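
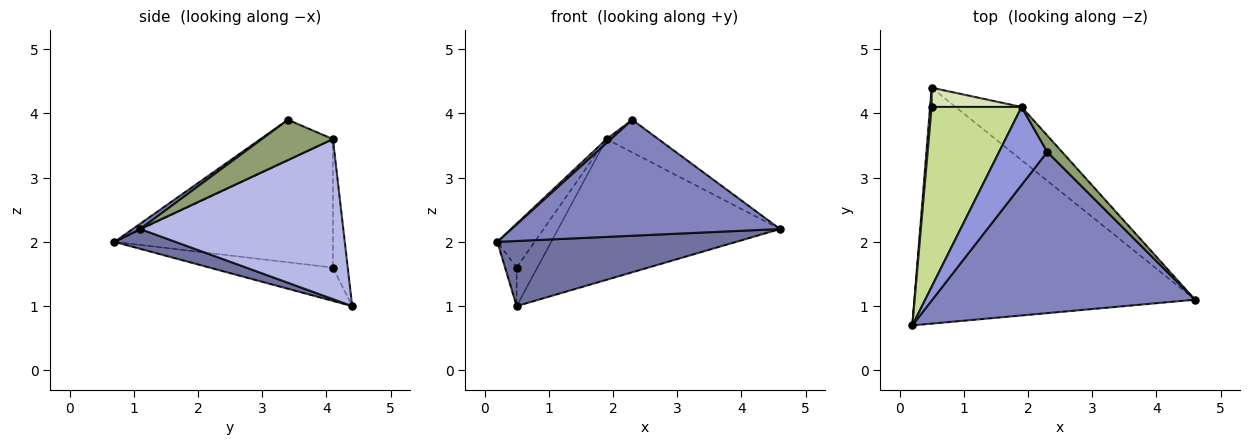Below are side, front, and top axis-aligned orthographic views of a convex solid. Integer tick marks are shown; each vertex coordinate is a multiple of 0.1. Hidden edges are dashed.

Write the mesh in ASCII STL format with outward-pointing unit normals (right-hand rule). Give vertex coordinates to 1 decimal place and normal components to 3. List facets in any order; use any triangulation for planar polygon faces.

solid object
 facet normal 0.068 -0.265 -0.962
  outer loop
   vertex 0.5 4.4 1.0
   vertex 4.6 1.1 2.2
   vertex 0.2 0.7 2.0
  endloop
 endfacet
 facet normal 0.016 -0.584 0.812
  outer loop
   vertex 2.3 3.4 3.9
   vertex 0.2 0.7 2.0
   vertex 4.6 1.1 2.2
  endloop
 endfacet
 facet normal -0.642 -0.039 0.765
  outer loop
   vertex 1.9 4.1 3.6
   vertex 0.2 0.7 2.0
   vertex 2.3 3.4 3.9
  endloop
 endfacet
 facet normal 0.650 0.711 -0.268
  outer loop
   vertex 1.9 4.1 3.6
   vertex 4.6 1.1 2.2
   vertex 0.5 4.4 1.0
  endloop
 endfacet
 facet normal 0.775 0.565 0.284
  outer loop
   vertex 1.9 4.1 3.6
   vertex 2.3 3.4 3.9
   vertex 4.6 1.1 2.2
  endloop
 endfacet
 facet normal -0.995 0.093 0.047
  outer loop
   vertex 0.5 4.1 1.6
   vertex 0.5 4.4 1.0
   vertex 0.2 0.7 2.0
  endloop
 endfacet
 facet normal -0.811 0.138 0.568
  outer loop
   vertex 0.5 4.1 1.6
   vertex 0.2 0.7 2.0
   vertex 1.9 4.1 3.6
  endloop
 endfacet
 facet normal -0.538 0.754 0.377
  outer loop
   vertex 0.5 4.1 1.6
   vertex 1.9 4.1 3.6
   vertex 0.5 4.4 1.0
  endloop
 endfacet
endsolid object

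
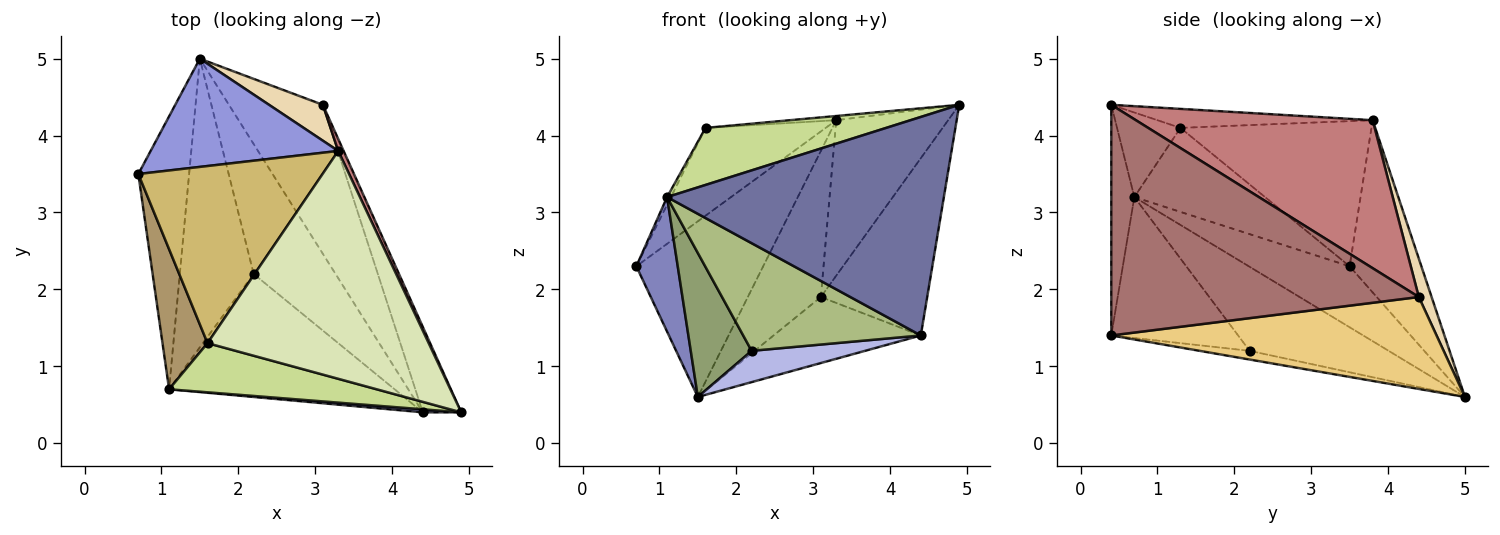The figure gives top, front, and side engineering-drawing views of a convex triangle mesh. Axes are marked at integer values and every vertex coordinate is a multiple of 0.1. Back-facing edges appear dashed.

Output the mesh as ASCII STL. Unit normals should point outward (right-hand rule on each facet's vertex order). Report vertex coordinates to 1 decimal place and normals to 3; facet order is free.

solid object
 facet normal -0.083 -0.996 0.014
  outer loop
   vertex 1.1 0.7 3.2
   vertex 4.4 0.4 1.4
   vertex 4.9 0.4 4.4
  endloop
 endfacet
 facet normal -0.733 -0.301 -0.610
  outer loop
   vertex 1.1 0.7 3.2
   vertex 0.7 3.5 2.3
   vertex 1.5 5.0 0.6
  endloop
 endfacet
 facet normal -0.434 0.767 0.473
  outer loop
   vertex 3.3 3.8 4.2
   vertex 1.5 5.0 0.6
   vertex 0.7 3.5 2.3
  endloop
 endfacet
 facet normal -0.103 -0.233 -0.967
  outer loop
   vertex 2.2 2.2 1.2
   vertex 1.5 5.0 0.6
   vertex 4.4 0.4 1.4
  endloop
 endfacet
 facet normal -0.714 -0.313 -0.627
  outer loop
   vertex 2.2 2.2 1.2
   vertex 1.1 0.7 3.2
   vertex 1.5 5.0 0.6
  endloop
 endfacet
 facet normal -0.426 -0.596 -0.681
  outer loop
   vertex 2.2 2.2 1.2
   vertex 4.4 0.4 1.4
   vertex 1.1 0.7 3.2
  endloop
 endfacet
 facet normal -0.257 -0.732 0.631
  outer loop
   vertex 1.6 1.3 4.1
   vertex 1.1 0.7 3.2
   vertex 4.9 0.4 4.4
  endloop
 endfacet
 facet normal -0.086 0.018 0.996
  outer loop
   vertex 1.6 1.3 4.1
   vertex 4.9 0.4 4.4
   vertex 3.3 3.8 4.2
  endloop
 endfacet
 facet normal -0.881 0.026 0.472
  outer loop
   vertex 1.6 1.3 4.1
   vertex 0.7 3.5 2.3
   vertex 1.1 0.7 3.2
  endloop
 endfacet
 facet normal -0.577 0.363 0.732
  outer loop
   vertex 1.6 1.3 4.1
   vertex 3.3 3.8 4.2
   vertex 0.7 3.5 2.3
  endloop
 endfacet
 facet normal 0.667 0.302 -0.681
  outer loop
   vertex 3.1 4.4 1.9
   vertex 4.4 0.4 1.4
   vertex 1.5 5.0 0.6
  endloop
 endfacet
 facet normal 0.168 0.957 0.235
  outer loop
   vertex 3.1 4.4 1.9
   vertex 1.5 5.0 0.6
   vertex 3.3 3.8 4.2
  endloop
 endfacet
 facet normal 0.934 0.323 -0.156
  outer loop
   vertex 3.1 4.4 1.9
   vertex 4.9 0.4 4.4
   vertex 4.4 0.4 1.4
  endloop
 endfacet
 facet normal 0.904 0.427 0.033
  outer loop
   vertex 3.1 4.4 1.9
   vertex 3.3 3.8 4.2
   vertex 4.9 0.4 4.4
  endloop
 endfacet
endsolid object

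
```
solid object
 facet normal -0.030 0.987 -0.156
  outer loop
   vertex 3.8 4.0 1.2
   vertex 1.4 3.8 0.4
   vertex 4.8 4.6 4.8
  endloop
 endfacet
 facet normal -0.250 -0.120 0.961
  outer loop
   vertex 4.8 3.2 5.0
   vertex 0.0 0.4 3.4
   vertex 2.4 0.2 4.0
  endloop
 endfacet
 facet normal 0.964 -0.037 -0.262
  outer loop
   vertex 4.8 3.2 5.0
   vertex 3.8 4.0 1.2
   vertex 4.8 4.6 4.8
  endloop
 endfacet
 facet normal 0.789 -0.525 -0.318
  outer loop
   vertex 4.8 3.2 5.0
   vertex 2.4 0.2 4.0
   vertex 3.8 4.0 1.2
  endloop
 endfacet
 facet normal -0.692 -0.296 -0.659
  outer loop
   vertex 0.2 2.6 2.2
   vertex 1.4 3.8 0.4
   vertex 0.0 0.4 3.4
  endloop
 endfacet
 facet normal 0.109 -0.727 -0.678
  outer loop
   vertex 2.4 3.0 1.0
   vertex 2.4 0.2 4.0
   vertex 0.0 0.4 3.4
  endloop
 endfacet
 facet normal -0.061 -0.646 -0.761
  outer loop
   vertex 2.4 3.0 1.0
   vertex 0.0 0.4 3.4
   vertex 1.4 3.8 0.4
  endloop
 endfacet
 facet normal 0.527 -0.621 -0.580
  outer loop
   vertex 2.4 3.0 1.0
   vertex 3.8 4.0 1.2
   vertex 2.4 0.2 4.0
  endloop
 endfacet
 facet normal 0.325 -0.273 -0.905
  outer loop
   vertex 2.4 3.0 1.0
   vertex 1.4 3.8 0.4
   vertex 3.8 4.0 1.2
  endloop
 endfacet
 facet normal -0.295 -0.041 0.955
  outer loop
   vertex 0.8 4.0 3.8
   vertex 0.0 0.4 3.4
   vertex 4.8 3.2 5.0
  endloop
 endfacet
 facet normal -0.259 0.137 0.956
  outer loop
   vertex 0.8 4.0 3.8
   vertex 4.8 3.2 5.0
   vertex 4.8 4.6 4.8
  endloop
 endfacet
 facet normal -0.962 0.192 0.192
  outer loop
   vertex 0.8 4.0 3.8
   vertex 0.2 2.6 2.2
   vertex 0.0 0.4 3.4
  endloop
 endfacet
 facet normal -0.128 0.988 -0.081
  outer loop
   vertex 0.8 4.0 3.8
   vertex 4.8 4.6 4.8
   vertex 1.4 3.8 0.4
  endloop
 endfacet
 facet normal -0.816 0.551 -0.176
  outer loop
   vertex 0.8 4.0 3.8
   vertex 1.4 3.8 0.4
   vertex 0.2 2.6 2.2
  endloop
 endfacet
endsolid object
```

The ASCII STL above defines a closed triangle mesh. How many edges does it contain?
21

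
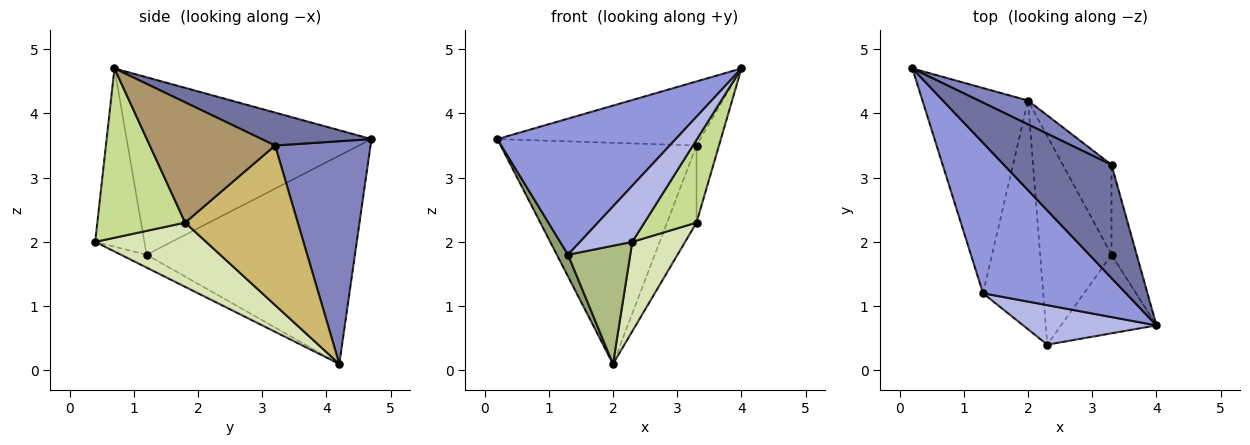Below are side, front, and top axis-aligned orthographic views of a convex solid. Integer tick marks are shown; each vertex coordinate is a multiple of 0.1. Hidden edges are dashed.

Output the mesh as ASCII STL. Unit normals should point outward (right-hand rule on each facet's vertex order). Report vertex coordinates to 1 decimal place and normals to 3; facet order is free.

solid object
 facet normal 0.257 0.476 0.841
  outer loop
   vertex 3.3 3.2 3.5
   vertex 0.2 4.7 3.6
   vertex 4.0 0.7 4.7
  endloop
 endfacet
 facet normal 0.436 0.895 0.096
  outer loop
   vertex 3.3 3.2 3.5
   vertex 2.0 4.2 0.1
   vertex 0.2 4.7 3.6
  endloop
 endfacet
 facet normal -0.677 -0.493 0.546
  outer loop
   vertex 1.3 1.2 1.8
   vertex 4.0 0.7 4.7
   vertex 0.2 4.7 3.6
  endloop
 endfacet
 facet normal -0.610 -0.648 0.456
  outer loop
   vertex 1.3 1.2 1.8
   vertex 2.3 0.4 2.0
   vertex 4.0 0.7 4.7
  endloop
 endfacet
 facet normal -0.891 -0.048 -0.451
  outer loop
   vertex 1.3 1.2 1.8
   vertex 0.2 4.7 3.6
   vertex 2.0 4.2 0.1
  endloop
 endfacet
 facet normal -0.186 -0.451 -0.873
  outer loop
   vertex 1.3 1.2 1.8
   vertex 2.0 4.2 0.1
   vertex 2.3 0.4 2.0
  endloop
 endfacet
 facet normal 0.774 -0.459 -0.436
  outer loop
   vertex 3.3 1.8 2.3
   vertex 4.0 0.7 4.7
   vertex 2.3 0.4 2.0
  endloop
 endfacet
 facet normal 0.638 -0.304 -0.708
  outer loop
   vertex 3.3 1.8 2.3
   vertex 2.3 0.4 2.0
   vertex 2.0 4.2 0.1
  endloop
 endfacet
 facet normal 0.964 0.173 -0.202
  outer loop
   vertex 3.3 1.8 2.3
   vertex 3.3 3.2 3.5
   vertex 4.0 0.7 4.7
  endloop
 endfacet
 facet normal 0.928 0.243 -0.283
  outer loop
   vertex 3.3 1.8 2.3
   vertex 2.0 4.2 0.1
   vertex 3.3 3.2 3.5
  endloop
 endfacet
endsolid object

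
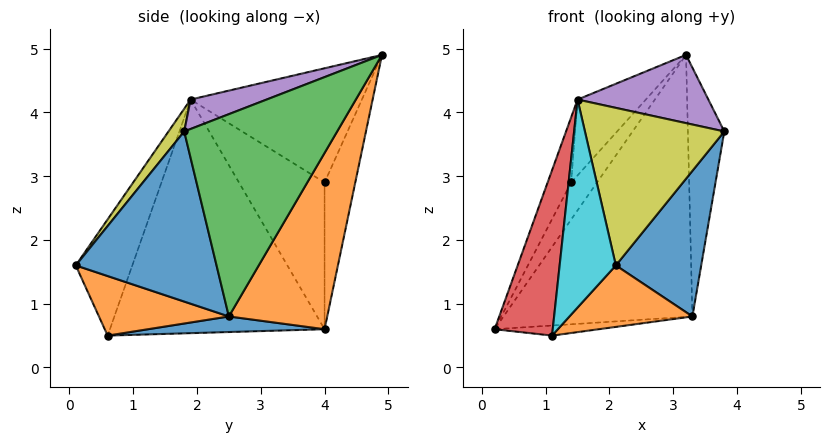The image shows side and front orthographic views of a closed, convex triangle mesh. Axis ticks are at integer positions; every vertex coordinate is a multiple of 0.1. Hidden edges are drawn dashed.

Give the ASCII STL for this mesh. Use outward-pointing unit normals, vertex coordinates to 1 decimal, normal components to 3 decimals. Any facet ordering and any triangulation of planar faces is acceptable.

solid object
 facet normal 0.090 0.053 -0.995
  outer loop
   vertex 3.3 2.5 0.8
   vertex 1.1 0.6 0.5
   vertex 0.2 4.0 0.6
  endloop
 endfacet
 facet normal 0.412 0.791 -0.453
  outer loop
   vertex 3.3 2.5 0.8
   vertex 0.2 4.0 0.6
   vertex 3.2 4.9 4.9
  endloop
 endfacet
 facet normal 0.967 0.230 -0.111
  outer loop
   vertex 3.3 2.5 0.8
   vertex 3.2 4.9 4.9
   vertex 3.8 1.8 3.7
  endloop
 endfacet
 facet normal -0.947 -0.256 0.192
  outer loop
   vertex 1.5 1.9 4.2
   vertex 0.2 4.0 0.6
   vertex 1.1 0.6 0.5
  endloop
 endfacet
 facet normal 0.188 -0.323 0.928
  outer loop
   vertex 1.5 1.9 4.2
   vertex 3.8 1.8 3.7
   vertex 3.2 4.9 4.9
  endloop
 endfacet
 facet normal -0.711 0.598 0.371
  outer loop
   vertex 1.4 4.0 2.9
   vertex 3.2 4.9 4.9
   vertex 0.2 4.0 0.6
  endloop
 endfacet
 facet normal -0.861 0.237 0.449
  outer loop
   vertex 1.4 4.0 2.9
   vertex 0.2 4.0 0.6
   vertex 1.5 1.9 4.2
  endloop
 endfacet
 facet normal -0.772 0.308 0.556
  outer loop
   vertex 1.4 4.0 2.9
   vertex 1.5 1.9 4.2
   vertex 3.2 4.9 4.9
  endloop
 endfacet
 facet normal 0.091 -0.809 0.581
  outer loop
   vertex 2.1 0.1 1.6
   vertex 3.8 1.8 3.7
   vertex 1.5 1.9 4.2
  endloop
 endfacet
 facet normal -0.675 -0.671 0.309
  outer loop
   vertex 2.1 0.1 1.6
   vertex 1.5 1.9 4.2
   vertex 1.1 0.6 0.5
  endloop
 endfacet
 facet normal 0.825 -0.500 -0.263
  outer loop
   vertex 2.1 0.1 1.6
   vertex 3.3 2.5 0.8
   vertex 3.8 1.8 3.7
  endloop
 endfacet
 facet normal 0.521 -0.493 -0.697
  outer loop
   vertex 2.1 0.1 1.6
   vertex 1.1 0.6 0.5
   vertex 3.3 2.5 0.8
  endloop
 endfacet
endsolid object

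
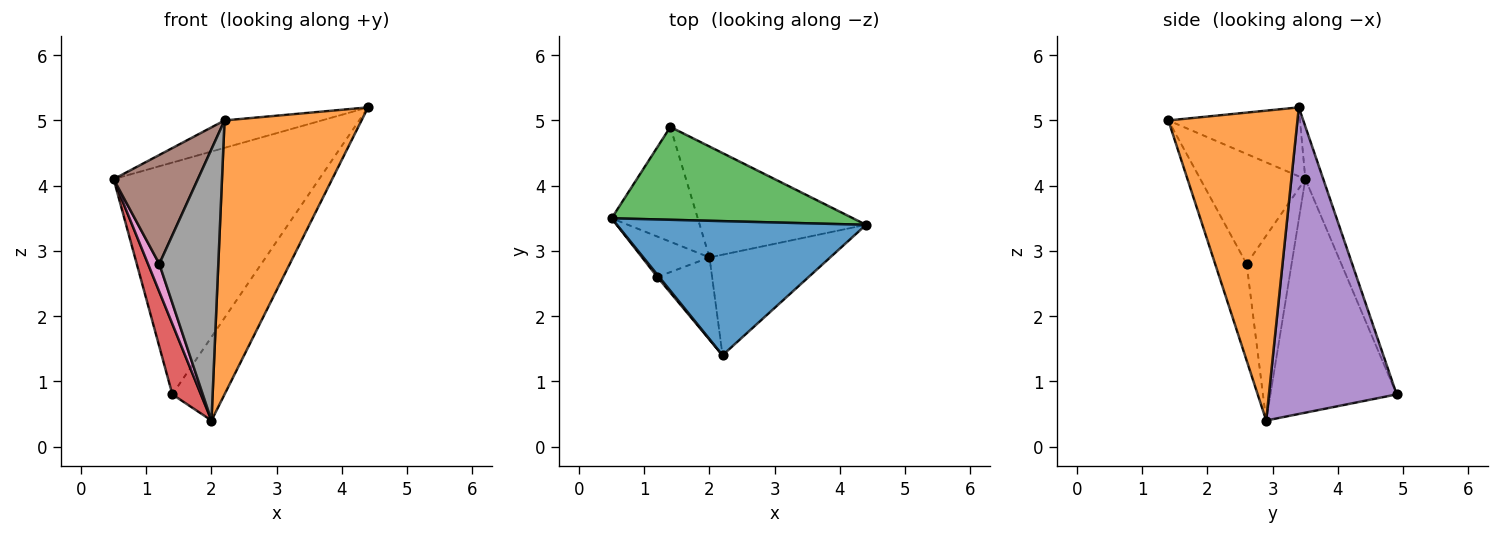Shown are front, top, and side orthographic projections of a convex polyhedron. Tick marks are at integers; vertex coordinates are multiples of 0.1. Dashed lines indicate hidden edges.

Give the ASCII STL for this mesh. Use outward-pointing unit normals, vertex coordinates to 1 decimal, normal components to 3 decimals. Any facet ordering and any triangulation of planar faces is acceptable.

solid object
 facet normal -0.262 0.193 0.946
  outer loop
   vertex 2.2 1.4 5.0
   vertex 4.4 3.4 5.2
   vertex 0.5 3.5 4.1
  endloop
 endfacet
 facet normal 0.663 -0.703 -0.258
  outer loop
   vertex 2.0 2.9 0.4
   vertex 4.4 3.4 5.2
   vertex 2.2 1.4 5.0
  endloop
 endfacet
 facet normal -0.081 0.925 0.371
  outer loop
   vertex 1.4 4.9 0.8
   vertex 0.5 3.5 4.1
   vertex 4.4 3.4 5.2
  endloop
 endfacet
 facet normal -0.918 -0.208 -0.338
  outer loop
   vertex 1.4 4.9 0.8
   vertex 2.0 2.9 0.4
   vertex 0.5 3.5 4.1
  endloop
 endfacet
 facet normal 0.827 0.338 -0.449
  outer loop
   vertex 1.4 4.9 0.8
   vertex 4.4 3.4 5.2
   vertex 2.0 2.9 0.4
  endloop
 endfacet
 facet normal -0.780 -0.626 0.013
  outer loop
   vertex 1.2 2.6 2.8
   vertex 2.2 1.4 5.0
   vertex 0.5 3.5 4.1
  endloop
 endfacet
 facet normal -0.914 -0.229 -0.333
  outer loop
   vertex 1.2 2.6 2.8
   vertex 0.5 3.5 4.1
   vertex 2.0 2.9 0.4
  endloop
 endfacet
 facet normal -0.455 -0.852 -0.258
  outer loop
   vertex 1.2 2.6 2.8
   vertex 2.0 2.9 0.4
   vertex 2.2 1.4 5.0
  endloop
 endfacet
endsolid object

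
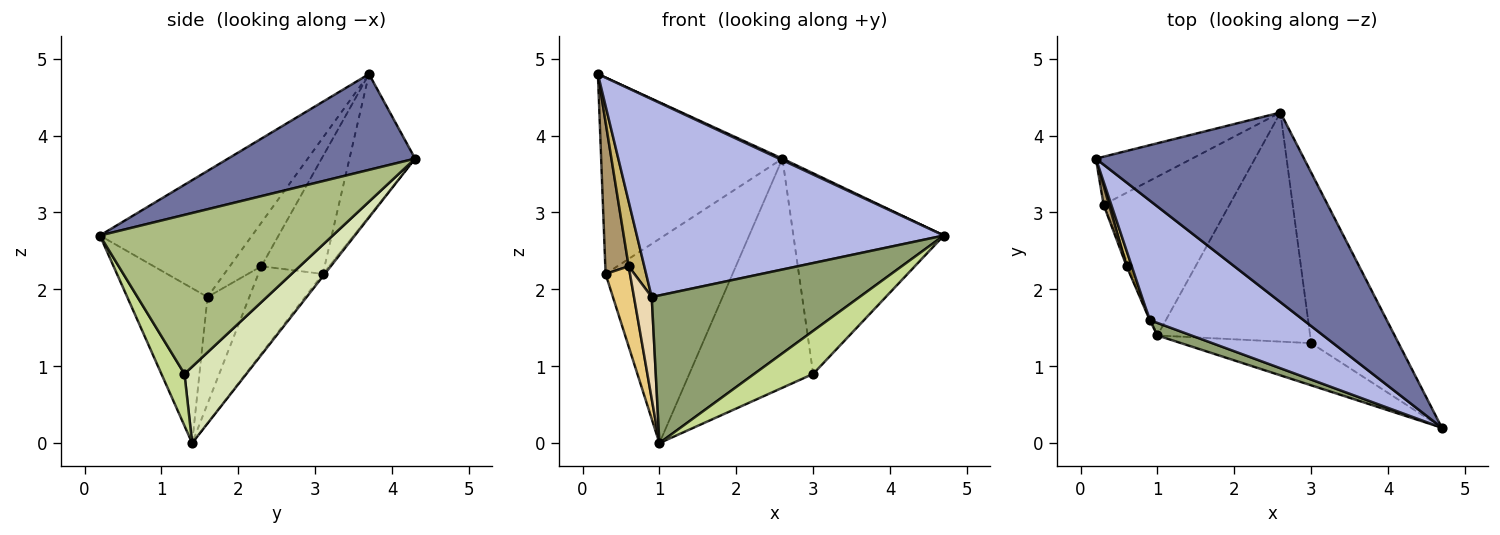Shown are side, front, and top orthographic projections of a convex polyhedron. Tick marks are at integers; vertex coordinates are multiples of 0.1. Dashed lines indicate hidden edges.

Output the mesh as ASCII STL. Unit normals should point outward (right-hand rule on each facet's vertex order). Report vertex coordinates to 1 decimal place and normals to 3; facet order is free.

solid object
 facet normal 0.418 -0.007 0.908
  outer loop
   vertex 2.6 4.3 3.7
   vertex 0.2 3.7 4.8
   vertex 4.7 0.2 2.7
  endloop
 endfacet
 facet normal -0.332 0.916 -0.224
  outer loop
   vertex 0.3 3.1 2.2
   vertex 0.2 3.7 4.8
   vertex 2.6 4.3 3.7
  endloop
 endfacet
 facet normal -0.012 0.789 -0.614
  outer loop
   vertex 0.3 3.1 2.2
   vertex 2.6 4.3 3.7
   vertex 1.0 1.4 0.0
  endloop
 endfacet
 facet normal -0.391 -0.788 0.476
  outer loop
   vertex 0.9 1.6 1.9
   vertex 4.7 0.2 2.7
   vertex 0.2 3.7 4.8
  endloop
 endfacet
 facet normal -0.359 -0.930 0.079
  outer loop
   vertex 0.9 1.6 1.9
   vertex 1.0 1.4 0.0
   vertex 4.7 0.2 2.7
  endloop
 endfacet
 facet normal 0.763 0.493 -0.419
  outer loop
   vertex 3.0 1.3 0.9
   vertex 2.6 4.3 3.7
   vertex 4.7 0.2 2.7
  endloop
 endfacet
 facet normal 0.269 -0.688 -0.674
  outer loop
   vertex 3.0 1.3 0.9
   vertex 4.7 0.2 2.7
   vertex 1.0 1.4 0.0
  endloop
 endfacet
 facet normal 0.333 0.667 -0.667
  outer loop
   vertex 3.0 1.3 0.9
   vertex 1.0 1.4 0.0
   vertex 2.6 4.3 3.7
  endloop
 endfacet
 facet normal -0.937 -0.346 0.044
  outer loop
   vertex 0.6 2.3 2.3
   vertex 0.2 3.7 4.8
   vertex 0.3 3.1 2.2
  endloop
 endfacet
 facet normal -0.891 -0.442 0.105
  outer loop
   vertex 0.6 2.3 2.3
   vertex 0.9 1.6 1.9
   vertex 0.2 3.7 4.8
  endloop
 endfacet
 facet normal -0.935 -0.354 -0.024
  outer loop
   vertex 0.6 2.3 2.3
   vertex 0.3 3.1 2.2
   vertex 1.0 1.4 0.0
  endloop
 endfacet
 facet normal -0.921 -0.390 -0.007
  outer loop
   vertex 0.6 2.3 2.3
   vertex 1.0 1.4 0.0
   vertex 0.9 1.6 1.9
  endloop
 endfacet
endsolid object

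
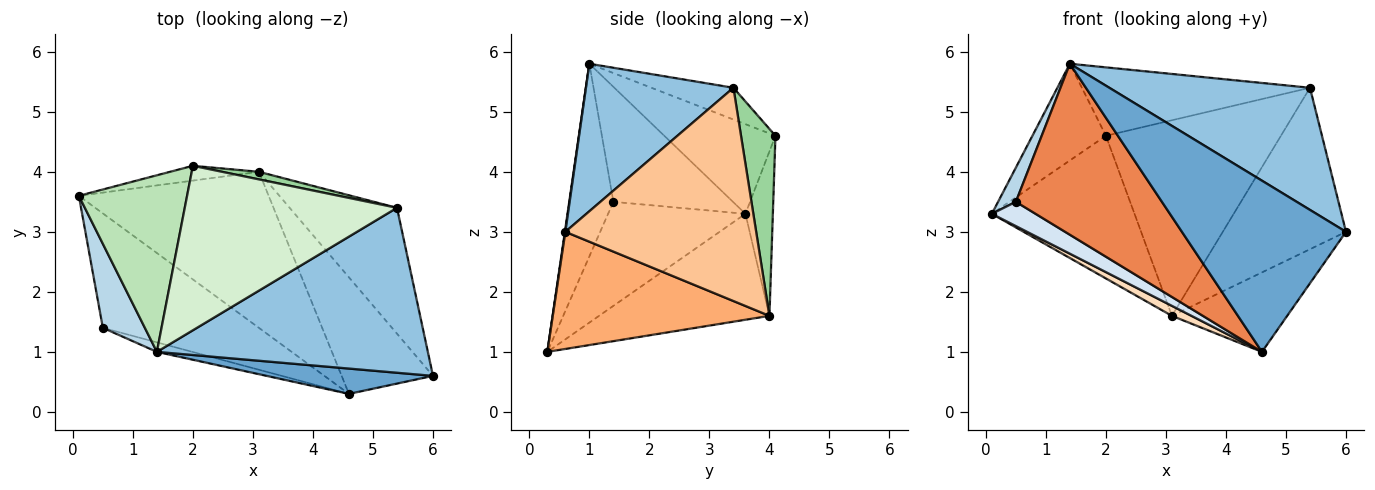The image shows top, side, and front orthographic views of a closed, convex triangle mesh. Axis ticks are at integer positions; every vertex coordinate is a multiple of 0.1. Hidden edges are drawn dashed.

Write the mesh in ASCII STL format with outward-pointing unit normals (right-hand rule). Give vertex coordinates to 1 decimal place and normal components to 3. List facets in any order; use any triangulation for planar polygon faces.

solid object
 facet normal 0.003 -0.989 0.146
  outer loop
   vertex 4.6 0.3 1.0
   vertex 6.0 0.6 3.0
   vertex 1.4 1.0 5.8
  endloop
 endfacet
 facet normal 0.401 -0.545 0.736
  outer loop
   vertex 5.4 3.4 5.4
   vertex 1.4 1.0 5.8
   vertex 6.0 0.6 3.0
  endloop
 endfacet
 facet normal -0.930 -0.138 0.340
  outer loop
   vertex 0.5 1.4 3.5
   vertex 1.4 1.0 5.8
   vertex 0.1 3.6 3.3
  endloop
 endfacet
 facet normal -0.546 -0.174 -0.819
  outer loop
   vertex 0.5 1.4 3.5
   vertex 0.1 3.6 3.3
   vertex 4.6 0.3 1.0
  endloop
 endfacet
 facet normal -0.289 -0.956 -0.053
  outer loop
   vertex 0.5 1.4 3.5
   vertex 4.6 0.3 1.0
   vertex 1.4 1.0 5.8
  endloop
 endfacet
 facet normal 0.727 0.387 -0.567
  outer loop
   vertex 3.1 4.0 1.6
   vertex 6.0 0.6 3.0
   vertex 4.6 0.3 1.0
  endloop
 endfacet
 facet normal 0.774 0.500 -0.389
  outer loop
   vertex 3.1 4.0 1.6
   vertex 5.4 3.4 5.4
   vertex 6.0 0.6 3.0
  endloop
 endfacet
 facet normal -0.487 -0.056 -0.872
  outer loop
   vertex 3.1 4.0 1.6
   vertex 4.6 0.3 1.0
   vertex 0.1 3.6 3.3
  endloop
 endfacet
 facet normal -0.188 0.977 -0.101
  outer loop
   vertex 2.0 4.1 4.6
   vertex 3.1 4.0 1.6
   vertex 0.1 3.6 3.3
  endloop
 endfacet
 facet normal 0.193 0.980 0.038
  outer loop
   vertex 2.0 4.1 4.6
   vertex 5.4 3.4 5.4
   vertex 3.1 4.0 1.6
  endloop
 endfacet
 facet normal -0.588 0.388 0.710
  outer loop
   vertex 2.0 4.1 4.6
   vertex 0.1 3.6 3.3
   vertex 1.4 1.0 5.8
  endloop
 endfacet
 facet normal -0.137 0.381 0.915
  outer loop
   vertex 2.0 4.1 4.6
   vertex 1.4 1.0 5.8
   vertex 5.4 3.4 5.4
  endloop
 endfacet
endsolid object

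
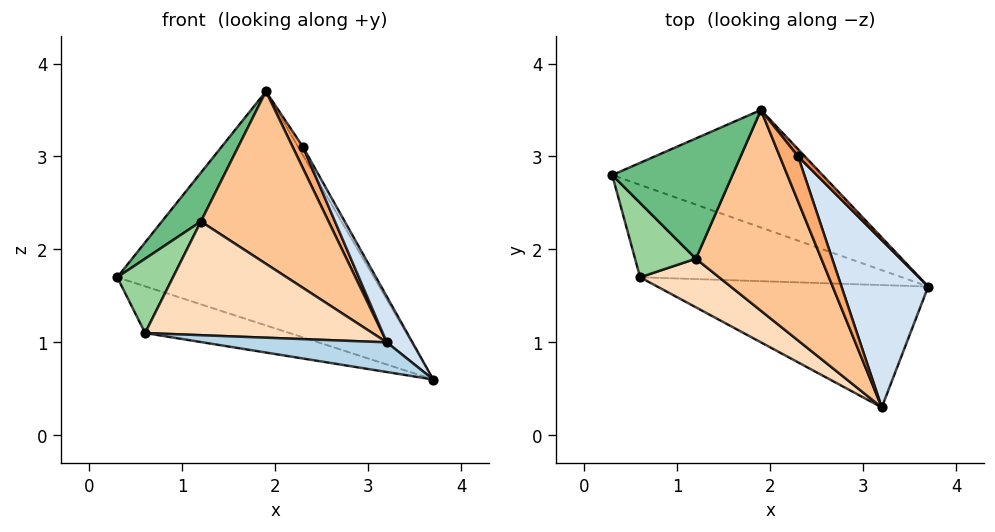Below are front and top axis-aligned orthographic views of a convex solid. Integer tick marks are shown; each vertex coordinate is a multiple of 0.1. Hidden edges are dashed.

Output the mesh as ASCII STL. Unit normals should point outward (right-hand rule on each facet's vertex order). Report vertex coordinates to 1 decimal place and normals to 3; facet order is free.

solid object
 facet normal 0.168 0.881 -0.443
  outer loop
   vertex 1.9 3.5 3.7
   vertex 3.7 1.6 0.6
   vertex 0.3 2.8 1.7
  endloop
 endfacet
 facet normal -0.128 0.448 -0.885
  outer loop
   vertex 0.6 1.7 1.1
   vertex 0.3 2.8 1.7
   vertex 3.7 1.6 0.6
  endloop
 endfacet
 facet normal -0.162 -0.233 -0.959
  outer loop
   vertex 0.6 1.7 1.1
   vertex 3.7 1.6 0.6
   vertex 3.2 0.3 1.0
  endloop
 endfacet
 facet normal 0.825 -0.149 0.545
  outer loop
   vertex 2.3 3.0 3.1
   vertex 3.2 0.3 1.0
   vertex 3.7 1.6 0.6
  endloop
 endfacet
 facet normal 0.888 0.346 0.303
  outer loop
   vertex 2.3 3.0 3.1
   vertex 3.7 1.6 0.6
   vertex 1.9 3.5 3.7
  endloop
 endfacet
 facet normal 0.633 -0.333 0.699
  outer loop
   vertex 2.3 3.0 3.1
   vertex 1.9 3.5 3.7
   vertex 3.2 0.3 1.0
  endloop
 endfacet
 facet normal -0.028 -0.651 0.758
  outer loop
   vertex 1.2 1.9 2.3
   vertex 3.2 0.3 1.0
   vertex 1.9 3.5 3.7
  endloop
 endfacet
 facet normal -0.433 -0.829 0.355
  outer loop
   vertex 1.2 1.9 2.3
   vertex 0.6 1.7 1.1
   vertex 3.2 0.3 1.0
  endloop
 endfacet
 facet normal -0.705 -0.267 0.657
  outer loop
   vertex 1.2 1.9 2.3
   vertex 1.9 3.5 3.7
   vertex 0.3 2.8 1.7
  endloop
 endfacet
 facet normal -0.762 -0.457 0.457
  outer loop
   vertex 1.2 1.9 2.3
   vertex 0.3 2.8 1.7
   vertex 0.6 1.7 1.1
  endloop
 endfacet
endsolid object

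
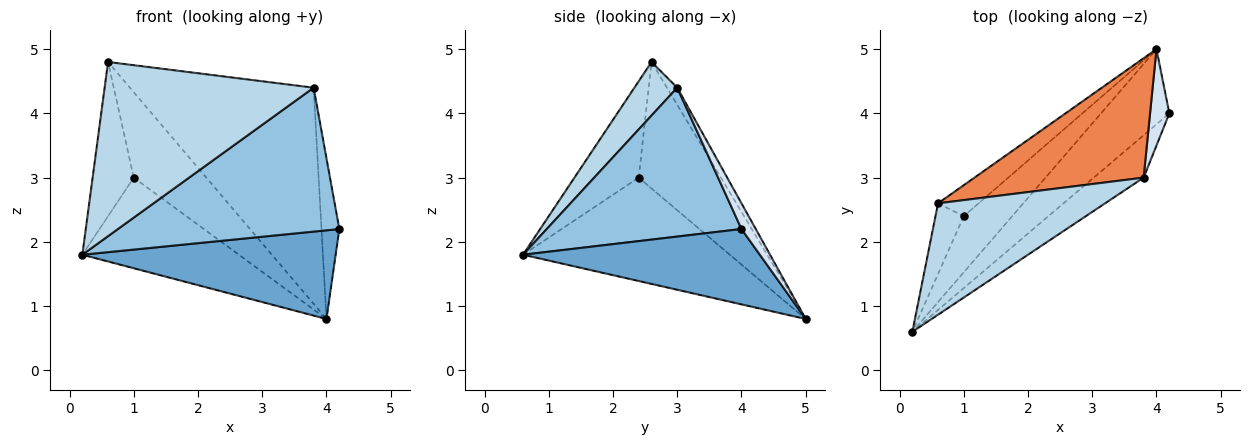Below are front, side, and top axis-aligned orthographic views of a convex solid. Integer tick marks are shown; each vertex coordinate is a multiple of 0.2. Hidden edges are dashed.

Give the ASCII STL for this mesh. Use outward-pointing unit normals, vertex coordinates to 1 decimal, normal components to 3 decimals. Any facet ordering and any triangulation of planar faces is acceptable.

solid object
 facet normal 0.581 -0.621 -0.527
  outer loop
   vertex 4.0 5.0 0.8
   vertex 4.2 4.0 2.2
   vertex 0.2 0.6 1.8
  endloop
 endfacet
 facet normal 0.645 -0.733 -0.216
  outer loop
   vertex 3.8 3.0 4.4
   vertex 0.2 0.6 1.8
   vertex 4.2 4.0 2.2
  endloop
 endfacet
 facet normal 0.170 -0.830 0.531
  outer loop
   vertex 3.8 3.0 4.4
   vertex 0.6 2.6 4.8
   vertex 0.2 0.6 1.8
  endloop
 endfacet
 facet normal 0.566 0.707 0.424
  outer loop
   vertex 3.8 3.0 4.4
   vertex 4.2 4.0 2.2
   vertex 4.0 5.0 0.8
  endloop
 endfacet
 facet normal -0.049 0.874 0.483
  outer loop
   vertex 3.8 3.0 4.4
   vertex 4.0 5.0 0.8
   vertex 0.6 2.6 4.8
  endloop
 endfacet
 facet normal -0.818 0.523 -0.240
  outer loop
   vertex 1.0 2.4 3.0
   vertex 0.2 0.6 1.8
   vertex 0.6 2.6 4.8
  endloop
 endfacet
 facet normal -0.747 0.565 -0.350
  outer loop
   vertex 1.0 2.4 3.0
   vertex 4.0 5.0 0.8
   vertex 0.2 0.6 1.8
  endloop
 endfacet
 facet normal -0.729 0.644 -0.233
  outer loop
   vertex 1.0 2.4 3.0
   vertex 0.6 2.6 4.8
   vertex 4.0 5.0 0.8
  endloop
 endfacet
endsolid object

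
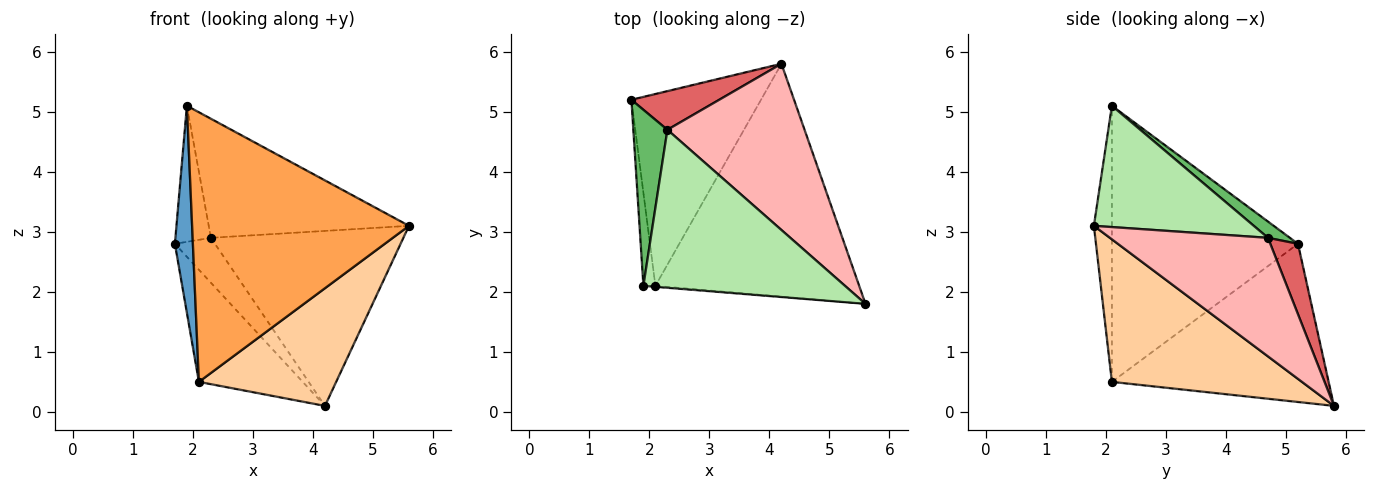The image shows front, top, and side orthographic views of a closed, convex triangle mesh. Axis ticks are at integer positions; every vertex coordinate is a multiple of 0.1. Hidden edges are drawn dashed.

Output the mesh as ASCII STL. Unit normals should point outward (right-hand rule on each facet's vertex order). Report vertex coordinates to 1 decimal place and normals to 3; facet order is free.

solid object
 facet normal -0.994 -0.096 -0.043
  outer loop
   vertex 2.1 2.1 0.5
   vertex 1.9 2.1 5.1
   vertex 1.7 5.2 2.8
  endloop
 endfacet
 facet normal -0.725 0.347 -0.594
  outer loop
   vertex 2.1 2.1 0.5
   vertex 1.7 5.2 2.8
   vertex 4.2 5.8 0.1
  endloop
 endfacet
 facet normal -0.083 -0.997 -0.004
  outer loop
   vertex 2.1 2.1 0.5
   vertex 5.6 1.8 3.1
   vertex 1.9 2.1 5.1
  endloop
 endfacet
 facet normal 0.530 -0.382 -0.757
  outer loop
   vertex 2.1 2.1 0.5
   vertex 4.2 5.8 0.1
   vertex 5.6 1.8 3.1
  endloop
 endfacet
 facet normal 0.353 0.572 0.740
  outer loop
   vertex 2.3 4.7 2.9
   vertex 1.7 5.2 2.8
   vertex 1.9 2.1 5.1
  endloop
 endfacet
 facet normal 0.433 0.542 0.720
  outer loop
   vertex 2.3 4.7 2.9
   vertex 1.9 2.1 5.1
   vertex 5.6 1.8 3.1
  endloop
 endfacet
 facet normal 0.463 0.672 0.578
  outer loop
   vertex 2.3 4.7 2.9
   vertex 4.2 5.8 0.1
   vertex 1.7 5.2 2.8
  endloop
 endfacet
 facet normal 0.512 0.623 0.592
  outer loop
   vertex 2.3 4.7 2.9
   vertex 5.6 1.8 3.1
   vertex 4.2 5.8 0.1
  endloop
 endfacet
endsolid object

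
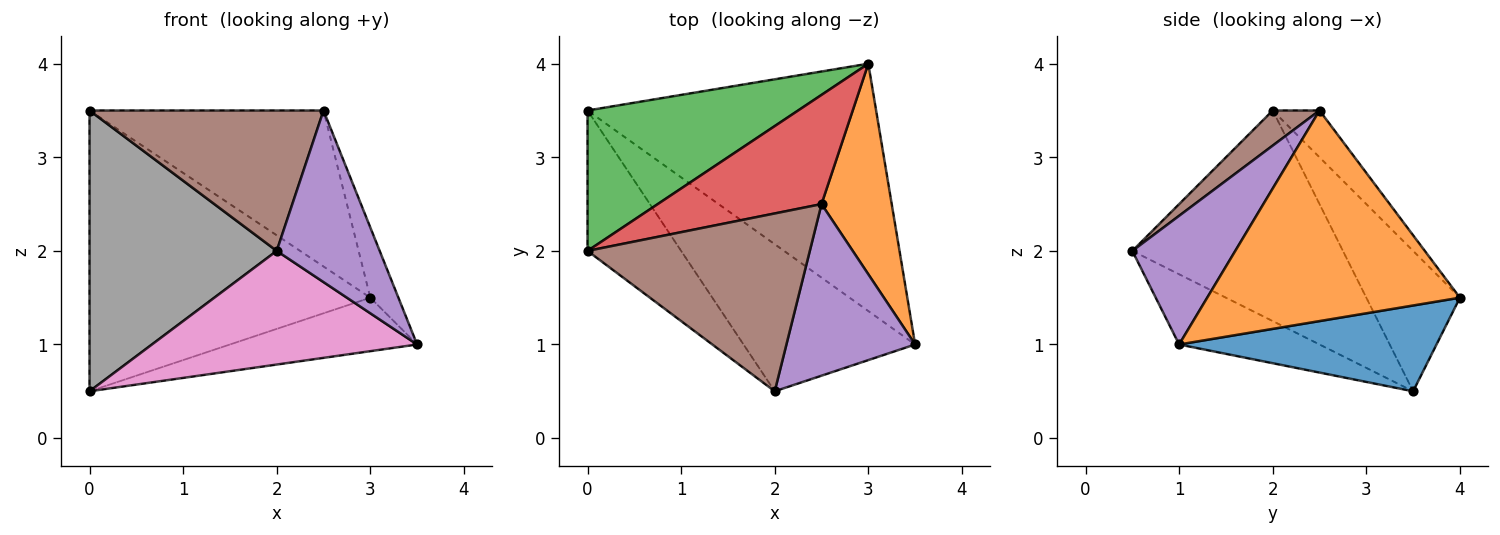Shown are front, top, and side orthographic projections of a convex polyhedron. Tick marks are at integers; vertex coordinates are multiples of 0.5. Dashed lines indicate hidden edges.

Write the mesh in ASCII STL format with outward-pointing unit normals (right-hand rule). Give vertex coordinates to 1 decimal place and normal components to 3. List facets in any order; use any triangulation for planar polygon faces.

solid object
 facet normal 0.279 0.203 -0.939
  outer loop
   vertex 3.0 4.0 1.5
   vertex 3.5 1.0 1.0
   vertex 0.0 3.5 0.5
  endloop
 endfacet
 facet normal 0.943 0.105 0.314
  outer loop
   vertex 2.5 2.5 3.5
   vertex 3.5 1.0 1.0
   vertex 3.0 4.0 1.5
  endloop
 endfacet
 facet normal -0.286 0.857 0.429
  outer loop
   vertex 0.0 2.0 3.5
   vertex 3.0 4.0 1.5
   vertex 0.0 3.5 0.5
  endloop
 endfacet
 facet normal -0.162 0.808 0.566
  outer loop
   vertex 0.0 2.0 3.5
   vertex 2.5 2.5 3.5
   vertex 3.0 4.0 1.5
  endloop
 endfacet
 facet normal 0.577 -0.577 0.577
  outer loop
   vertex 2.0 0.5 2.0
   vertex 3.5 1.0 1.0
   vertex 2.5 2.5 3.5
  endloop
 endfacet
 facet normal 0.123 -0.615 0.779
  outer loop
   vertex 2.0 0.5 2.0
   vertex 2.5 2.5 3.5
   vertex 0.0 2.0 3.5
  endloop
 endfacet
 facet normal -0.308 -0.582 -0.753
  outer loop
   vertex 2.0 0.5 2.0
   vertex 0.0 3.5 0.5
   vertex 3.5 1.0 1.0
  endloop
 endfacet
 facet normal -0.709 -0.630 -0.315
  outer loop
   vertex 2.0 0.5 2.0
   vertex 0.0 2.0 3.5
   vertex 0.0 3.5 0.5
  endloop
 endfacet
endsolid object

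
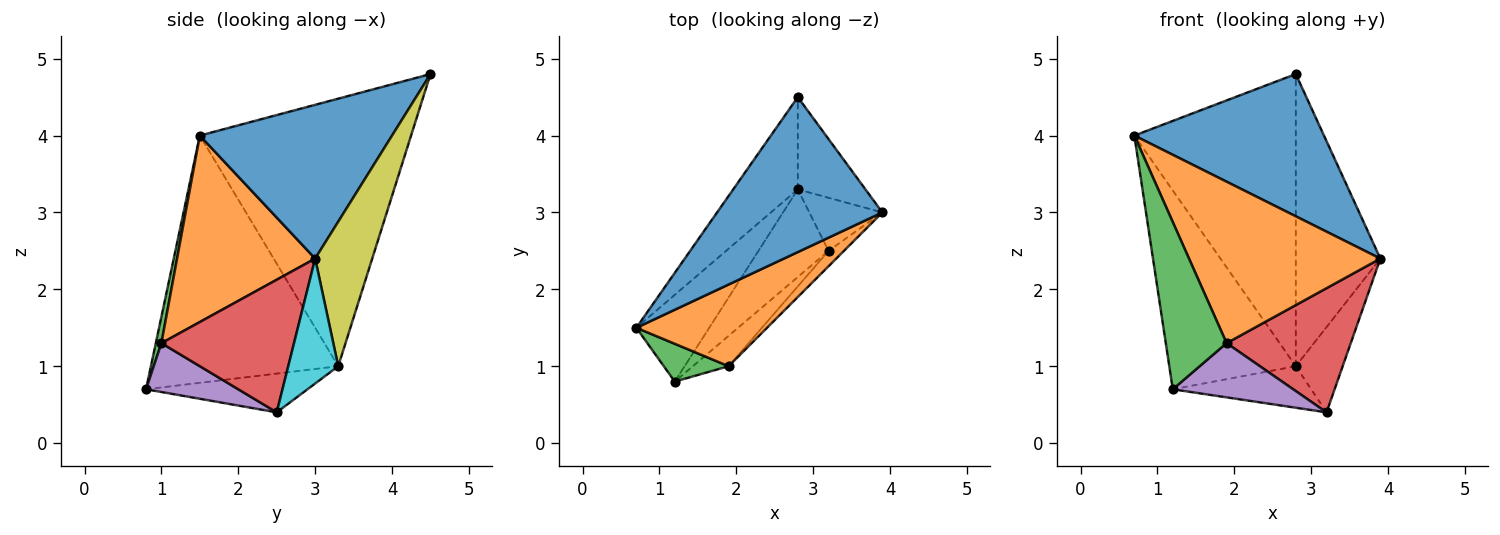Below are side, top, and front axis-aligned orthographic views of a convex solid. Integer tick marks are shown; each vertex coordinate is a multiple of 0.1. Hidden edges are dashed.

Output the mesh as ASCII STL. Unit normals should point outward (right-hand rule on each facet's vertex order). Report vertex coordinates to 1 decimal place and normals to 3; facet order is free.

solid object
 facet normal 0.565 -0.558 0.608
  outer loop
   vertex 2.8 4.5 4.8
   vertex 0.7 1.5 4.0
   vertex 3.9 3.0 2.4
  endloop
 endfacet
 facet normal 0.541 -0.750 0.380
  outer loop
   vertex 1.9 1.0 1.3
   vertex 3.9 3.0 2.4
   vertex 0.7 1.5 4.0
  endloop
 endfacet
 facet normal 0.089 -0.971 0.220
  outer loop
   vertex 1.9 1.0 1.3
   vertex 0.7 1.5 4.0
   vertex 1.2 0.8 0.7
  endloop
 endfacet
 facet normal 0.727 -0.681 -0.084
  outer loop
   vertex 1.9 1.0 1.3
   vertex 3.2 2.5 0.4
   vertex 3.9 3.0 2.4
  endloop
 endfacet
 facet normal 0.556 -0.725 -0.406
  outer loop
   vertex 1.9 1.0 1.3
   vertex 1.2 0.8 0.7
   vertex 3.2 2.5 0.4
  endloop
 endfacet
 facet normal -0.780 0.596 -0.188
  outer loop
   vertex 2.8 3.3 1.0
   vertex 0.7 1.5 4.0
   vertex 2.8 4.5 4.8
  endloop
 endfacet
 facet normal -0.805 0.544 -0.237
  outer loop
   vertex 2.8 3.3 1.0
   vertex 1.2 0.8 0.7
   vertex 0.7 1.5 4.0
  endloop
 endfacet
 facet normal -0.447 0.383 -0.809
  outer loop
   vertex 2.8 3.3 1.0
   vertex 3.2 2.5 0.4
   vertex 1.2 0.8 0.7
  endloop
 endfacet
 facet normal 0.541 0.802 -0.253
  outer loop
   vertex 2.8 3.3 1.0
   vertex 2.8 4.5 4.8
   vertex 3.9 3.0 2.4
  endloop
 endfacet
 facet normal 0.671 0.630 -0.392
  outer loop
   vertex 2.8 3.3 1.0
   vertex 3.9 3.0 2.4
   vertex 3.2 2.5 0.4
  endloop
 endfacet
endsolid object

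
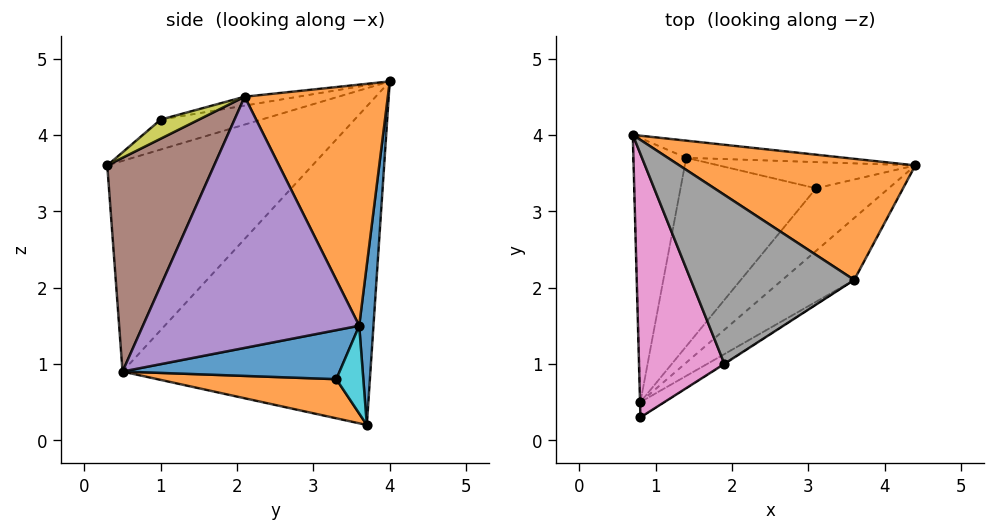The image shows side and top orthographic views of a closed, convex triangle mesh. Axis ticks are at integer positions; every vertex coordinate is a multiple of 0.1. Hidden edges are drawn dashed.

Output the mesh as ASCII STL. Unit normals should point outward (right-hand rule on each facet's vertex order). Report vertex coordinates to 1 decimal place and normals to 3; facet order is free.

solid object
 facet normal 0.058 0.997 -0.057
  outer loop
   vertex 1.4 3.7 0.2
   vertex 0.7 4.0 4.7
   vertex 4.4 3.6 1.5
  endloop
 endfacet
 facet normal 0.501 0.713 0.490
  outer loop
   vertex 3.6 2.1 4.5
   vertex 4.4 3.6 1.5
   vertex 0.7 4.0 4.7
  endloop
 endfacet
 facet normal -1.000 -0.026 -0.002
  outer loop
   vertex 0.8 0.5 0.9
   vertex 0.8 0.3 3.6
   vertex 0.7 4.0 4.7
  endloop
 endfacet
 facet normal -0.976 0.148 -0.162
  outer loop
   vertex 0.8 0.5 0.9
   vertex 0.7 4.0 4.7
   vertex 1.4 3.7 0.2
  endloop
 endfacet
 facet normal 0.659 -0.728 -0.189
  outer loop
   vertex 0.8 0.5 0.9
   vertex 4.4 3.6 1.5
   vertex 3.6 2.1 4.5
  endloop
 endfacet
 facet normal 0.554 -0.830 -0.062
  outer loop
   vertex 0.8 0.5 0.9
   vertex 3.6 2.1 4.5
   vertex 0.8 0.3 3.6
  endloop
 endfacet
 facet normal -0.318 -0.278 0.907
  outer loop
   vertex 1.9 1.0 4.2
   vertex 0.7 4.0 4.7
   vertex 0.8 0.3 3.6
  endloop
 endfacet
 facet normal -0.053 -0.185 0.981
  outer loop
   vertex 1.9 1.0 4.2
   vertex 3.6 2.1 4.5
   vertex 0.7 4.0 4.7
  endloop
 endfacet
 facet normal 0.546 -0.837 -0.024
  outer loop
   vertex 1.9 1.0 4.2
   vertex 0.8 0.3 3.6
   vertex 3.6 2.1 4.5
  endloop
 endfacet
 facet normal 0.383 0.342 -0.858
  outer loop
   vertex 3.1 3.3 0.8
   vertex 1.4 3.7 0.2
   vertex 4.4 3.6 1.5
  endloop
 endfacet
 facet normal 0.502 -0.439 -0.745
  outer loop
   vertex 3.1 3.3 0.8
   vertex 4.4 3.6 1.5
   vertex 0.8 0.5 0.9
  endloop
 endfacet
 facet normal 0.268 -0.254 -0.929
  outer loop
   vertex 3.1 3.3 0.8
   vertex 0.8 0.5 0.9
   vertex 1.4 3.7 0.2
  endloop
 endfacet
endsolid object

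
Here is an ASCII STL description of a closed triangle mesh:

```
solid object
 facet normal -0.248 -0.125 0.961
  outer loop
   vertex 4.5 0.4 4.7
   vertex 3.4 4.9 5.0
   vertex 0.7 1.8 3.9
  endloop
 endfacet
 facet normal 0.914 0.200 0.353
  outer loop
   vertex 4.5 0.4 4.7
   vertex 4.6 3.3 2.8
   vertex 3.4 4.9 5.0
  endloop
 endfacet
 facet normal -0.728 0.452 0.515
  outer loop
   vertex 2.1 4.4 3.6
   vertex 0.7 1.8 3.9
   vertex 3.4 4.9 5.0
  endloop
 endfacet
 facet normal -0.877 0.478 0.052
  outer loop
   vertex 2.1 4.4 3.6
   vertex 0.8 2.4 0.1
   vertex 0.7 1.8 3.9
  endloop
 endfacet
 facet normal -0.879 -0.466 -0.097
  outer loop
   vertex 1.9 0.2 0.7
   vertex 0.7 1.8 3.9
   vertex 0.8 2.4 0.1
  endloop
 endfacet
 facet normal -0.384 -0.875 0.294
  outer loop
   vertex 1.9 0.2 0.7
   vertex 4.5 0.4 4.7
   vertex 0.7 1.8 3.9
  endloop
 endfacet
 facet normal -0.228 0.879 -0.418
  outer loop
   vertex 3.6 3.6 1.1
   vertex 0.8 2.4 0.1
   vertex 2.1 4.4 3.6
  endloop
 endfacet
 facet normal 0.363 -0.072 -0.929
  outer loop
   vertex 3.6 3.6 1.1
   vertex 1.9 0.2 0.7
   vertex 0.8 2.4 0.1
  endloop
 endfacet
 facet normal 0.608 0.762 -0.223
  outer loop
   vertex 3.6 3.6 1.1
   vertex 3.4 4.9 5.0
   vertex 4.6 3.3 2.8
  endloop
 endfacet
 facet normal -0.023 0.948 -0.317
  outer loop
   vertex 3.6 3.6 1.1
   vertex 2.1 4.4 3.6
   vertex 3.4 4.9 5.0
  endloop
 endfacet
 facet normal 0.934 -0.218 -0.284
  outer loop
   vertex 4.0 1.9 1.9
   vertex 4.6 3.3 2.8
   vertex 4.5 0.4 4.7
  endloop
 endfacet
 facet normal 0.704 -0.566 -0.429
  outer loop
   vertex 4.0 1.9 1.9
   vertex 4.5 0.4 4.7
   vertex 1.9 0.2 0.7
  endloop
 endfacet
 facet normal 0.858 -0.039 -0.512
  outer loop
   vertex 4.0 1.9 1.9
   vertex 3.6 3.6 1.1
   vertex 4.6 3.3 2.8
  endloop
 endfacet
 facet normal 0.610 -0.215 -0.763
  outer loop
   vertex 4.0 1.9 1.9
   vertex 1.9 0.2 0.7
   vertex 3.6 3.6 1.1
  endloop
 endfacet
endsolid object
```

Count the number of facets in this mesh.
14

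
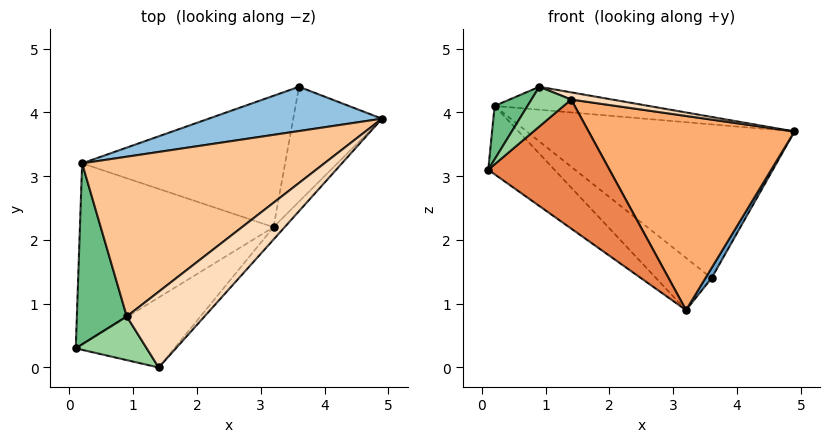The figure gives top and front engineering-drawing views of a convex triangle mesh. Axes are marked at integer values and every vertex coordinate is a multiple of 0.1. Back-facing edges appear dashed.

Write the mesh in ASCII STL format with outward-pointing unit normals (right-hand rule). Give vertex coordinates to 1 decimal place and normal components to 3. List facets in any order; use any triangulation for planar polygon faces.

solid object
 facet normal 0.866 -0.044 -0.499
  outer loop
   vertex 3.2 2.2 0.9
   vertex 3.6 4.4 1.4
   vertex 4.9 3.9 3.7
  endloop
 endfacet
 facet normal -0.119 0.954 0.275
  outer loop
   vertex 0.2 3.2 4.1
   vertex 4.9 3.9 3.7
   vertex 3.6 4.4 1.4
  endloop
 endfacet
 facet normal -0.661 0.265 -0.702
  outer loop
   vertex 0.2 3.2 4.1
   vertex 3.2 2.2 0.9
   vertex 0.1 0.3 3.1
  endloop
 endfacet
 facet normal -0.656 0.279 -0.702
  outer loop
   vertex 0.2 3.2 4.1
   vertex 3.6 4.4 1.4
   vertex 3.2 2.2 0.9
  endloop
 endfacet
 facet normal 0.197 -0.862 -0.467
  outer loop
   vertex 1.4 0.0 4.2
   vertex 0.1 0.3 3.1
   vertex 3.2 2.2 0.9
  endloop
 endfacet
 facet normal 0.741 -0.670 -0.043
  outer loop
   vertex 1.4 0.0 4.2
   vertex 3.2 2.2 0.9
   vertex 4.9 3.9 3.7
  endloop
 endfacet
 facet normal 0.063 0.142 0.988
  outer loop
   vertex 0.9 0.8 4.4
   vertex 4.9 3.9 3.7
   vertex 0.2 3.2 4.1
  endloop
 endfacet
 facet normal 0.240 -0.092 0.966
  outer loop
   vertex 0.9 0.8 4.4
   vertex 1.4 0.0 4.2
   vertex 4.9 3.9 3.7
  endloop
 endfacet
 facet normal -0.810 -0.166 0.562
  outer loop
   vertex 0.9 0.8 4.4
   vertex 0.2 3.2 4.1
   vertex 0.1 0.3 3.1
  endloop
 endfacet
 facet normal -0.616 -0.530 0.583
  outer loop
   vertex 0.9 0.8 4.4
   vertex 0.1 0.3 3.1
   vertex 1.4 0.0 4.2
  endloop
 endfacet
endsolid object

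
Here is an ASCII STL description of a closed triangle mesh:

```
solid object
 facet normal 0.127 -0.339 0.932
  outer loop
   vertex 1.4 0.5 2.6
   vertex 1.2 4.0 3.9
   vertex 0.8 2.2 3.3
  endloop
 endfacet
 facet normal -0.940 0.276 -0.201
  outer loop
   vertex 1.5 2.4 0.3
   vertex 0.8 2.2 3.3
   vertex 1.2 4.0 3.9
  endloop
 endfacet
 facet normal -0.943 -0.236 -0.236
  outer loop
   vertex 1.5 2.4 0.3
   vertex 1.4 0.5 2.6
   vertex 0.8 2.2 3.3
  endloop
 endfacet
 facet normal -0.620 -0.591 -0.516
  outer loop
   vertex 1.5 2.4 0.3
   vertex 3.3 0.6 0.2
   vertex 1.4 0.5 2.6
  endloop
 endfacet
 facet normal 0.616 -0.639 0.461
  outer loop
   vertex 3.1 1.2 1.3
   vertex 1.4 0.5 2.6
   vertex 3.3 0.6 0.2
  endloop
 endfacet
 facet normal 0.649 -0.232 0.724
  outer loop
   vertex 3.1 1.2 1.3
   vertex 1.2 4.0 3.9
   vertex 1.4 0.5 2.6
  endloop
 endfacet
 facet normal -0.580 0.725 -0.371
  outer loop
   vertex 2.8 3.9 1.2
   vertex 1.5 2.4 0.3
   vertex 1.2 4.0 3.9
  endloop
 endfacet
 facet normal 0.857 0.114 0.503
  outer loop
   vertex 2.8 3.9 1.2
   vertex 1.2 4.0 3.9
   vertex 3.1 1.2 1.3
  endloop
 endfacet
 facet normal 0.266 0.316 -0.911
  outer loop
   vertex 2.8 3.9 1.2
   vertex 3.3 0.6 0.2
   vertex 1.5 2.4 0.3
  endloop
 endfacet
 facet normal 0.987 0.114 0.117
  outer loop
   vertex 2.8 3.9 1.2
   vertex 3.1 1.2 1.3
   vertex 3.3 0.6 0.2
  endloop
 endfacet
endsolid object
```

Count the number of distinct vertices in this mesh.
7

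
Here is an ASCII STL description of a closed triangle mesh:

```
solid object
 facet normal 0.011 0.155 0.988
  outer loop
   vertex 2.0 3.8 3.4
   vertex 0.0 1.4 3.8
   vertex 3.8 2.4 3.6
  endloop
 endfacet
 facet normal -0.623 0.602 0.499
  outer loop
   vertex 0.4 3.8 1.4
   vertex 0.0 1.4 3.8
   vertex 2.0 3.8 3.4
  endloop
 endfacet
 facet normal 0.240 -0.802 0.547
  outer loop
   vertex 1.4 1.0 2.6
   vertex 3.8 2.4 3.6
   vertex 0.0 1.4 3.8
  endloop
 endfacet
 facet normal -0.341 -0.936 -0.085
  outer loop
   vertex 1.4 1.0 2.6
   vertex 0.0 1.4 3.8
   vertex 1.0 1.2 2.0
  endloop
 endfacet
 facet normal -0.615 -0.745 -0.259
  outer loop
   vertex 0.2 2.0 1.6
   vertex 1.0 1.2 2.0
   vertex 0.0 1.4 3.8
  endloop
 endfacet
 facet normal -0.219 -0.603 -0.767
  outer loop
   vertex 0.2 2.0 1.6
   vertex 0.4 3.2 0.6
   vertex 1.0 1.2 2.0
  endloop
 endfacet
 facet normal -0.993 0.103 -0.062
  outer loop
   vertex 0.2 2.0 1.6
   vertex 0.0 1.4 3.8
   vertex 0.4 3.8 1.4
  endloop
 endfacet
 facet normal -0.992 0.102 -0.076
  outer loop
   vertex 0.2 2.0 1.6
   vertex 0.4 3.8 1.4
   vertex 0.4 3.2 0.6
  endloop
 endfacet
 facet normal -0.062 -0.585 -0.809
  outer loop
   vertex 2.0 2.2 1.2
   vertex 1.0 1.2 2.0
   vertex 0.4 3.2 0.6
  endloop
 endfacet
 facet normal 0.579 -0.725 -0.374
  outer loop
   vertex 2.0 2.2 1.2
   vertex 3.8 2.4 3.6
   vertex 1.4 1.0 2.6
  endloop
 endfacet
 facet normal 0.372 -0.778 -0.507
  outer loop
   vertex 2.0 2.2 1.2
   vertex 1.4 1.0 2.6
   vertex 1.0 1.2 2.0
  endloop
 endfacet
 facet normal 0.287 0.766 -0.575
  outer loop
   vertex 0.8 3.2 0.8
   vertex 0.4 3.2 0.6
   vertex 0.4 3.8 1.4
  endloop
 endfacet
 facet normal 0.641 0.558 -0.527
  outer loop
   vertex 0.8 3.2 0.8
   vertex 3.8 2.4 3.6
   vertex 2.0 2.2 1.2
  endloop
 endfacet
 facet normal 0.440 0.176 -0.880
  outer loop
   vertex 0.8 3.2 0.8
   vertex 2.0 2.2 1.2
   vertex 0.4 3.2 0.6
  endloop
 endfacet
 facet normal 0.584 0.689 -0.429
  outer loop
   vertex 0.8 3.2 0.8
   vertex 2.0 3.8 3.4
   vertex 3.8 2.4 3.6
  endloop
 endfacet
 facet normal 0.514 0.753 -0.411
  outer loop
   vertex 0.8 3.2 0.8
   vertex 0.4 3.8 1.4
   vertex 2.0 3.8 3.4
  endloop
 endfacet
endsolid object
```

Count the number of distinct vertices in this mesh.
10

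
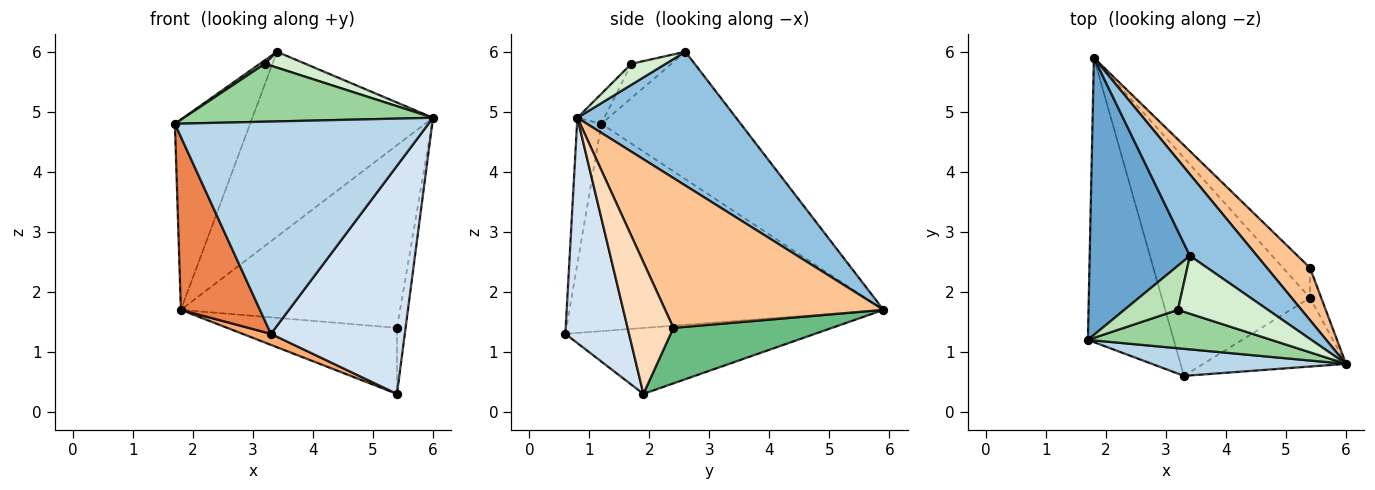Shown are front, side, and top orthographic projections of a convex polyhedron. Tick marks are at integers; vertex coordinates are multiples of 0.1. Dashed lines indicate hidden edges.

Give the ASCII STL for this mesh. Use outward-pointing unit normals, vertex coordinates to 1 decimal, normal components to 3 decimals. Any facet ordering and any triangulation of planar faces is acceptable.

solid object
 facet normal -0.724 0.391 0.569
  outer loop
   vertex 3.4 2.6 6.0
   vertex 1.8 5.9 1.7
   vertex 1.7 1.2 4.8
  endloop
 endfacet
 facet normal 0.627 0.713 0.314
  outer loop
   vertex 3.4 2.6 6.0
   vertex 6.0 0.8 4.9
   vertex 1.8 5.9 1.7
  endloop
 endfacet
 facet normal -0.095 -0.987 0.126
  outer loop
   vertex 3.3 0.6 1.3
   vertex 6.0 0.8 4.9
   vertex 1.7 1.2 4.8
  endloop
 endfacet
 facet normal 0.414 -0.871 -0.262
  outer loop
   vertex 3.3 0.6 1.3
   vertex 5.4 1.9 0.3
   vertex 6.0 0.8 4.9
  endloop
 endfacet
 facet normal -0.900 -0.227 -0.373
  outer loop
   vertex 3.3 0.6 1.3
   vertex 1.7 1.2 4.8
   vertex 1.8 5.9 1.7
  endloop
 endfacet
 facet normal -0.406 -0.046 -0.913
  outer loop
   vertex 3.3 0.6 1.3
   vertex 1.8 5.9 1.7
   vertex 5.4 1.9 0.3
  endloop
 endfacet
 facet normal 0.692 0.694 0.199
  outer loop
   vertex 5.4 2.4 1.4
   vertex 1.8 5.9 1.7
   vertex 6.0 0.8 4.9
  endloop
 endfacet
 facet normal 0.979 0.184 -0.084
  outer loop
   vertex 5.4 2.4 1.4
   vertex 6.0 0.8 4.9
   vertex 5.4 1.9 0.3
  endloop
 endfacet
 facet normal 0.648 0.693 -0.315
  outer loop
   vertex 5.4 2.4 1.4
   vertex 5.4 1.9 0.3
   vertex 1.8 5.9 1.7
  endloop
 endfacet
 facet normal -0.090 -0.830 0.550
  outer loop
   vertex 3.2 1.7 5.8
   vertex 1.7 1.2 4.8
   vertex 6.0 0.8 4.9
  endloop
 endfacet
 facet normal -0.538 -0.067 0.840
  outer loop
   vertex 3.2 1.7 5.8
   vertex 3.4 2.6 6.0
   vertex 1.7 1.2 4.8
  endloop
 endfacet
 facet normal 0.220 -0.258 0.941
  outer loop
   vertex 3.2 1.7 5.8
   vertex 6.0 0.8 4.9
   vertex 3.4 2.6 6.0
  endloop
 endfacet
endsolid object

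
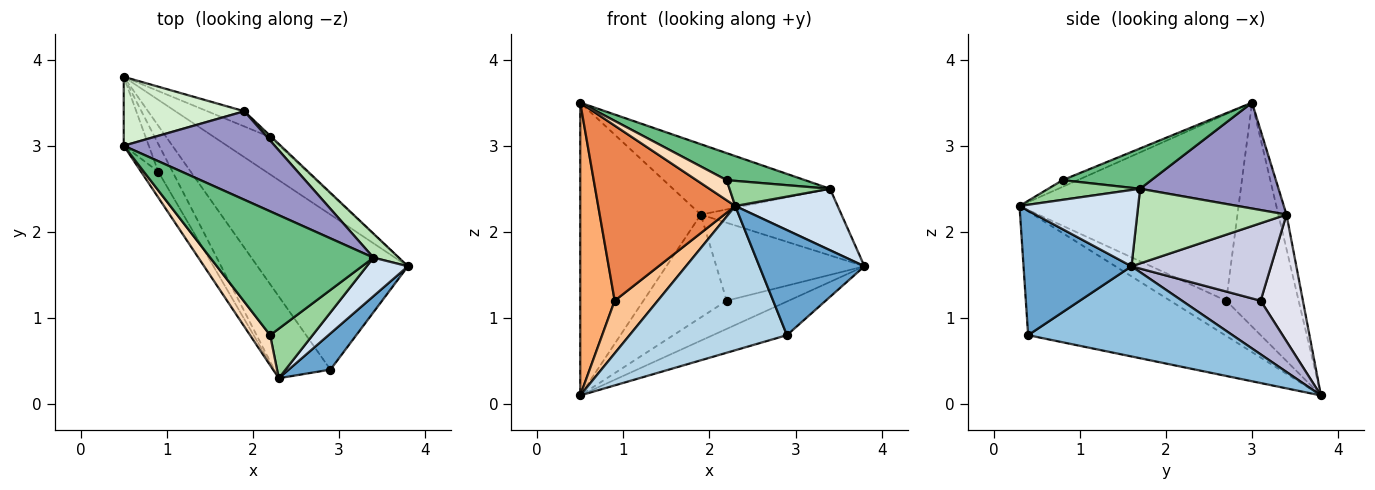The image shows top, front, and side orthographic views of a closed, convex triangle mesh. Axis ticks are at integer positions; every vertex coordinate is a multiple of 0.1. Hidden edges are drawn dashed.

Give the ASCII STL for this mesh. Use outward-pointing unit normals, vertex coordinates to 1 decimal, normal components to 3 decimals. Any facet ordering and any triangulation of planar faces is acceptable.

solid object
 facet normal 0.697 -0.678 0.233
  outer loop
   vertex 2.9 0.4 0.8
   vertex 3.8 1.6 1.6
   vertex 2.3 0.3 2.3
  endloop
 endfacet
 facet normal 0.505 0.183 -0.843
  outer loop
   vertex 2.9 0.4 0.8
   vertex 0.5 3.8 0.1
   vertex 3.8 1.6 1.6
  endloop
 endfacet
 facet normal -0.736 -0.589 -0.334
  outer loop
   vertex 2.9 0.4 0.8
   vertex 2.3 0.3 2.3
   vertex 0.5 3.8 0.1
  endloop
 endfacet
 facet normal 0.701 -0.605 0.379
  outer loop
   vertex 3.4 1.7 2.5
   vertex 2.3 0.3 2.3
   vertex 3.8 1.6 1.6
  endloop
 endfacet
 facet normal -0.845 -0.529 -0.078
  outer loop
   vertex 0.9 2.7 1.2
   vertex 2.3 0.3 2.3
   vertex 0.5 3.0 3.5
  endloop
 endfacet
 facet normal -0.899 -0.427 -0.101
  outer loop
   vertex 0.9 2.7 1.2
   vertex 0.5 3.0 3.5
   vertex 0.5 3.8 0.1
  endloop
 endfacet
 facet normal -0.755 -0.580 -0.306
  outer loop
   vertex 0.9 2.7 1.2
   vertex 0.5 3.8 0.1
   vertex 2.3 0.3 2.3
  endloop
 endfacet
 facet normal -0.267 -0.535 0.802
  outer loop
   vertex 2.2 0.8 2.6
   vertex 0.5 3.0 3.5
   vertex 2.3 0.3 2.3
  endloop
 endfacet
 facet normal 0.235 -0.207 0.950
  outer loop
   vertex 2.2 0.8 2.6
   vertex 3.4 1.7 2.5
   vertex 0.5 3.0 3.5
  endloop
 endfacet
 facet normal 0.382 -0.418 0.824
  outer loop
   vertex 2.2 0.8 2.6
   vertex 2.3 0.3 2.3
   vertex 3.4 1.7 2.5
  endloop
 endfacet
 facet normal 0.707 0.666 0.240
  outer loop
   vertex 1.9 3.4 2.2
   vertex 3.4 1.7 2.5
   vertex 3.8 1.6 1.6
  endloop
 endfacet
 facet normal -0.065 0.971 0.229
  outer loop
   vertex 1.9 3.4 2.2
   vertex 0.5 3.8 0.1
   vertex 0.5 3.0 3.5
  endloop
 endfacet
 facet normal 0.481 0.546 0.686
  outer loop
   vertex 1.9 3.4 2.2
   vertex 0.5 3.0 3.5
   vertex 3.4 1.7 2.5
  endloop
 endfacet
 facet normal 0.607 0.479 -0.634
  outer loop
   vertex 2.2 3.1 1.2
   vertex 3.8 1.6 1.6
   vertex 0.5 3.8 0.1
  endloop
 endfacet
 facet normal 0.686 0.728 -0.013
  outer loop
   vertex 2.2 3.1 1.2
   vertex 1.9 3.4 2.2
   vertex 3.8 1.6 1.6
  endloop
 endfacet
 facet normal 0.449 0.884 -0.131
  outer loop
   vertex 2.2 3.1 1.2
   vertex 0.5 3.8 0.1
   vertex 1.9 3.4 2.2
  endloop
 endfacet
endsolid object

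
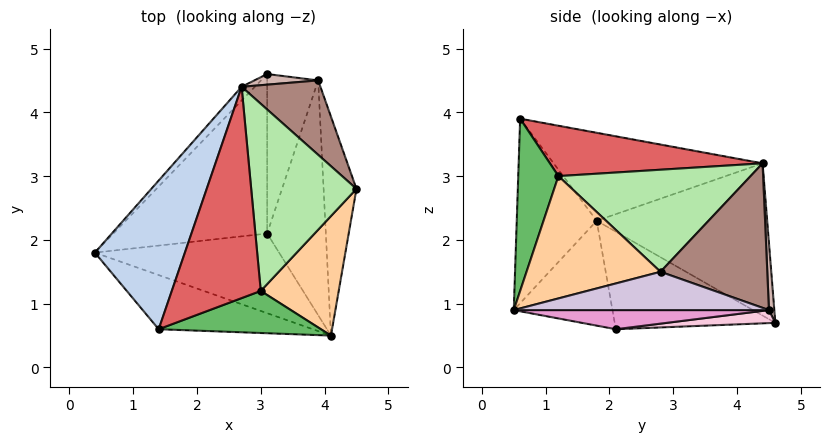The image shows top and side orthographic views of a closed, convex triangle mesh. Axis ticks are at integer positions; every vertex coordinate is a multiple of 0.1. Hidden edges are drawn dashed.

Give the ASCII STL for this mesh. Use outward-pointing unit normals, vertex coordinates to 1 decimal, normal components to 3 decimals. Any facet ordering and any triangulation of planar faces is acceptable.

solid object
 facet normal -0.427 -0.831 -0.356
  outer loop
   vertex 1.4 0.6 3.9
   vertex 0.4 1.8 2.3
   vertex 4.1 0.5 0.9
  endloop
 endfacet
 facet normal -0.655 0.348 0.670
  outer loop
   vertex 2.7 4.4 3.2
   vertex 0.4 1.8 2.3
   vertex 1.4 0.6 3.9
  endloop
 endfacet
 facet normal -0.736 0.674 -0.064
  outer loop
   vertex 3.1 4.6 0.7
   vertex 0.4 1.8 2.3
   vertex 2.7 4.4 3.2
  endloop
 endfacet
 facet normal 0.811 -0.276 0.517
  outer loop
   vertex 3.0 1.2 3.0
   vertex 4.1 0.5 0.9
   vertex 4.5 2.8 1.5
  endloop
 endfacet
 facet normal 0.538 -0.674 0.506
  outer loop
   vertex 3.0 1.2 3.0
   vertex 1.4 0.6 3.9
   vertex 4.1 0.5 0.9
  endloop
 endfacet
 facet normal 0.696 0.020 0.718
  outer loop
   vertex 3.0 1.2 3.0
   vertex 4.5 2.8 1.5
   vertex 2.7 4.4 3.2
  endloop
 endfacet
 facet normal 0.493 -0.008 0.870
  outer loop
   vertex 3.0 1.2 3.0
   vertex 2.7 4.4 3.2
   vertex 1.4 0.6 3.9
  endloop
 endfacet
 facet normal -0.447 -0.427 -0.786
  outer loop
   vertex 3.1 2.1 0.6
   vertex 4.1 0.5 0.9
   vertex 0.4 1.8 2.3
  endloop
 endfacet
 facet normal -0.535 0.034 -0.844
  outer loop
   vertex 3.1 2.1 0.6
   vertex 0.4 1.8 2.3
   vertex 3.1 4.6 0.7
  endloop
 endfacet
 facet normal 0.758 0.038 -0.651
  outer loop
   vertex 3.9 4.5 0.9
   vertex 4.5 2.8 1.5
   vertex 4.1 0.5 0.9
  endloop
 endfacet
 facet normal 0.792 0.432 0.432
  outer loop
   vertex 3.9 4.5 0.9
   vertex 2.7 4.4 3.2
   vertex 4.5 2.8 1.5
  endloop
 endfacet
 facet normal 0.100 0.990 0.095
  outer loop
   vertex 3.9 4.5 0.9
   vertex 3.1 4.6 0.7
   vertex 2.7 4.4 3.2
  endloop
 endfacet
 facet normal 0.310 0.015 -0.951
  outer loop
   vertex 3.9 4.5 0.9
   vertex 4.1 0.5 0.9
   vertex 3.1 2.1 0.6
  endloop
 endfacet
 facet normal 0.247 0.039 -0.968
  outer loop
   vertex 3.9 4.5 0.9
   vertex 3.1 2.1 0.6
   vertex 3.1 4.6 0.7
  endloop
 endfacet
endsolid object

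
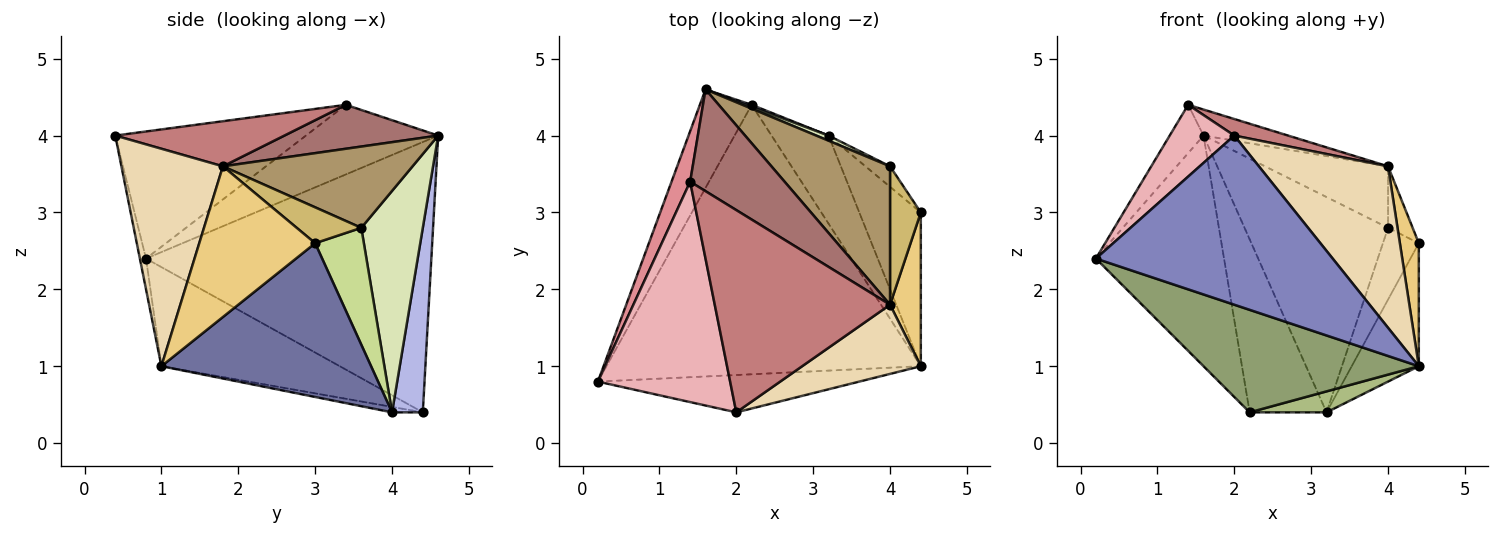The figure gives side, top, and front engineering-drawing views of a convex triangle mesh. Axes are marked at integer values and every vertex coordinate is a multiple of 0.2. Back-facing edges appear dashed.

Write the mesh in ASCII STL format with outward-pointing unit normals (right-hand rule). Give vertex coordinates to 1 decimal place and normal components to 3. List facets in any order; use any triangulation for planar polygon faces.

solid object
 facet normal 0.890 0.285 -0.356
  outer loop
   vertex 4.4 1.0 1.0
   vertex 3.2 4.0 0.4
   vertex 4.4 3.0 2.6
  endloop
 endfacet
 facet normal -0.025 -0.976 -0.216
  outer loop
   vertex 2.0 0.4 4.0
   vertex 0.2 0.8 2.4
   vertex 4.4 1.0 1.0
  endloop
 endfacet
 facet normal -0.899 0.404 -0.172
  outer loop
   vertex 2.2 4.4 0.4
   vertex 0.2 0.8 2.4
   vertex 1.6 4.6 4.0
  endloop
 endfacet
 facet normal 0.371 0.928 0.010
  outer loop
   vertex 2.2 4.4 0.4
   vertex 1.6 4.6 4.0
   vertex 3.2 4.0 0.4
  endloop
 endfacet
 facet normal -0.283 -0.341 -0.897
  outer loop
   vertex 2.2 4.4 0.4
   vertex 4.4 1.0 1.0
   vertex 0.2 0.8 2.4
  endloop
 endfacet
 facet normal -0.092 -0.231 -0.969
  outer loop
   vertex 2.2 4.4 0.4
   vertex 3.2 4.0 0.4
   vertex 4.4 1.0 1.0
  endloop
 endfacet
 facet normal 0.794 0.585 -0.167
  outer loop
   vertex 4.0 3.6 2.8
   vertex 4.4 3.0 2.6
   vertex 3.2 4.0 0.4
  endloop
 endfacet
 facet normal 0.394 0.919 0.022
  outer loop
   vertex 4.0 3.6 2.8
   vertex 3.2 4.0 0.4
   vertex 1.6 4.6 4.0
  endloop
 endfacet
 facet normal 0.531 0.344 0.775
  outer loop
   vertex 4.0 1.8 3.6
   vertex 4.0 3.6 2.8
   vertex 1.6 4.6 4.0
  endloop
 endfacet
 facet normal 0.729 0.278 0.625
  outer loop
   vertex 4.0 1.8 3.6
   vertex 4.4 3.0 2.6
   vertex 4.0 3.6 2.8
  endloop
 endfacet
 facet normal 0.968 -0.158 0.197
  outer loop
   vertex 4.0 1.8 3.6
   vertex 4.4 1.0 1.0
   vertex 4.4 3.0 2.6
  endloop
 endfacet
 facet normal 0.585 -0.745 0.319
  outer loop
   vertex 4.0 1.8 3.6
   vertex 2.0 0.4 4.0
   vertex 4.4 1.0 1.0
  endloop
 endfacet
 facet normal 0.411 0.226 0.883
  outer loop
   vertex 1.4 3.4 4.4
   vertex 4.0 1.8 3.6
   vertex 1.6 4.6 4.0
  endloop
 endfacet
 facet normal 0.248 -0.079 0.965
  outer loop
   vertex 1.4 3.4 4.4
   vertex 2.0 0.4 4.0
   vertex 4.0 1.8 3.6
  endloop
 endfacet
 facet normal -0.938 0.240 0.251
  outer loop
   vertex 1.4 3.4 4.4
   vertex 1.6 4.6 4.0
   vertex 0.2 0.8 2.4
  endloop
 endfacet
 facet normal -0.675 -0.229 0.702
  outer loop
   vertex 1.4 3.4 4.4
   vertex 0.2 0.8 2.4
   vertex 2.0 0.4 4.0
  endloop
 endfacet
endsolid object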